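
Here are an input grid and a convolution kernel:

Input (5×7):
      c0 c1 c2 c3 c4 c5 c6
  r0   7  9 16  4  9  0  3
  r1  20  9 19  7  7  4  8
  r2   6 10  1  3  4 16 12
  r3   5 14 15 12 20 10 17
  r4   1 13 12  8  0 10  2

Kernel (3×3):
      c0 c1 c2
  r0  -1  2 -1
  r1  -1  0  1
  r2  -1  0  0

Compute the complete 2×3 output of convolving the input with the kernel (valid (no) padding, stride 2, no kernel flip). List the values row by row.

-12 -30 -15
22 -6 13

Output[0,0]: The receptive field on the input at this output position is [7 9 16 / 20 9 19 / 6 10 1]. Elementwise product with the kernel and sum: 7·-1 + 9·2 + 16·-1 + 20·-1 + 19·1 + 6·-1.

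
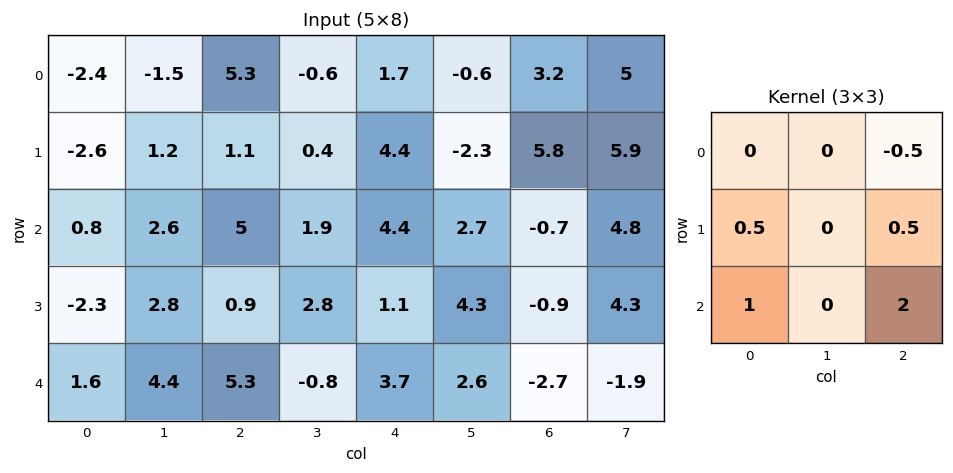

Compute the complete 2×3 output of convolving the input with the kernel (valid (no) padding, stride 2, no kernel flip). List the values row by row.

7.4 15.7 6.5
9 11.5 -1.25

Output[0,0]: The receptive field on the input at this output position is [-2.4 -1.5 5.3 / -2.6 1.2 1.1 / 0.8 2.6 5]. Elementwise product with the kernel and sum: 5.3·-0.5 + -2.6·0.5 + 1.1·0.5 + 0.8·1 + 5·2.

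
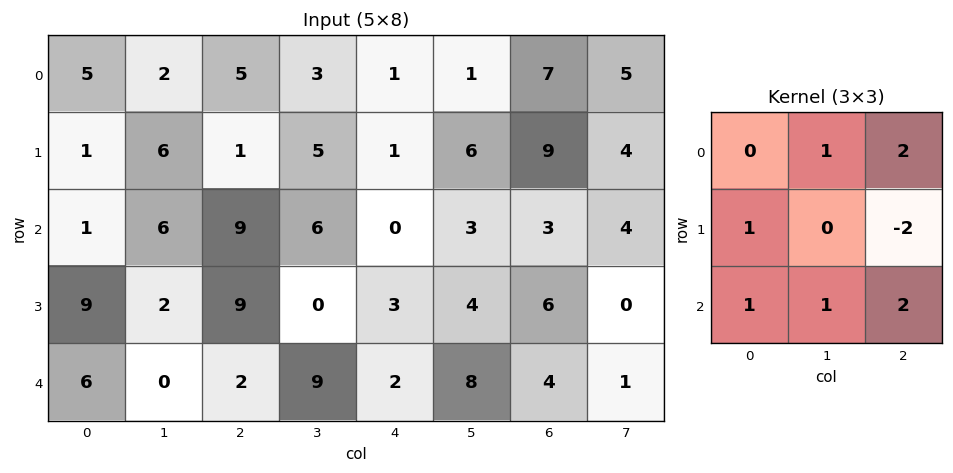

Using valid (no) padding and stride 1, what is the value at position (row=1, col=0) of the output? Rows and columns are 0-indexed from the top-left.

The receptive field on the input at this output position is [1 6 1 / 1 6 9 / 9 2 9]. Elementwise product with the kernel and sum: 6·1 + 1·2 + 1·1 + 9·-2 + 9·1 + 2·1 + 9·2.

20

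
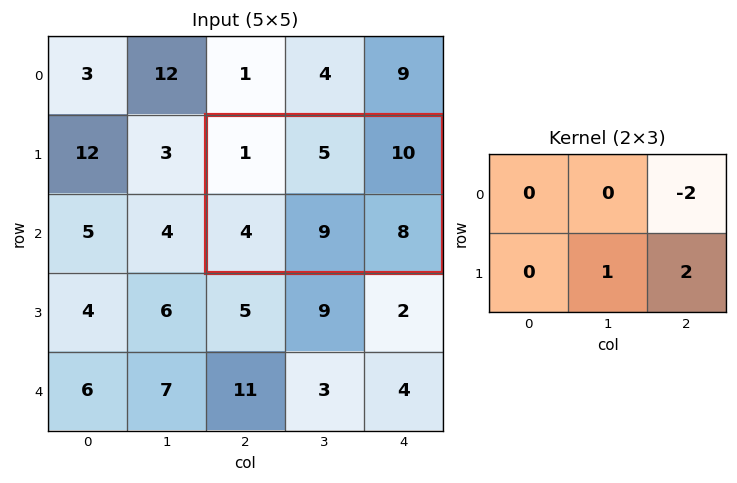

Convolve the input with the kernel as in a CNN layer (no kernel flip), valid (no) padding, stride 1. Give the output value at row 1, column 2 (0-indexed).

The receptive field on the input at this output position is [1 5 10 / 4 9 8]. Elementwise product with the kernel and sum: 10·-2 + 9·1 + 8·2.

5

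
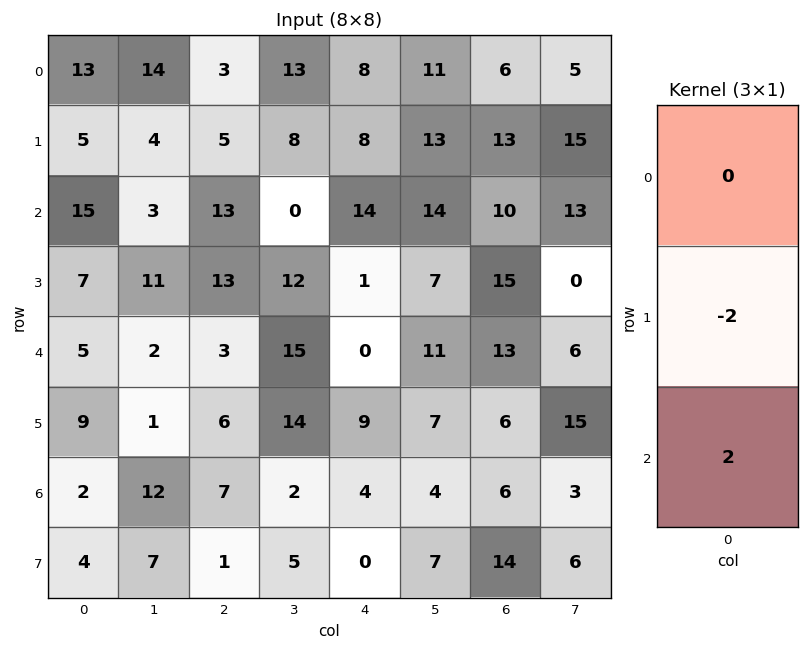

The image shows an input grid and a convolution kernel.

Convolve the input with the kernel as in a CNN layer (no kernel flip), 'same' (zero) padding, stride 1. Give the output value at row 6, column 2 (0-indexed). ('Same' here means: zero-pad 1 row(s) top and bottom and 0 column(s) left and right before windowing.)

-12

The receptive field on the zero-padded input at this output position is [6 / 7 / 1]. Elementwise product with the kernel and sum: 7·-2 + 1·2.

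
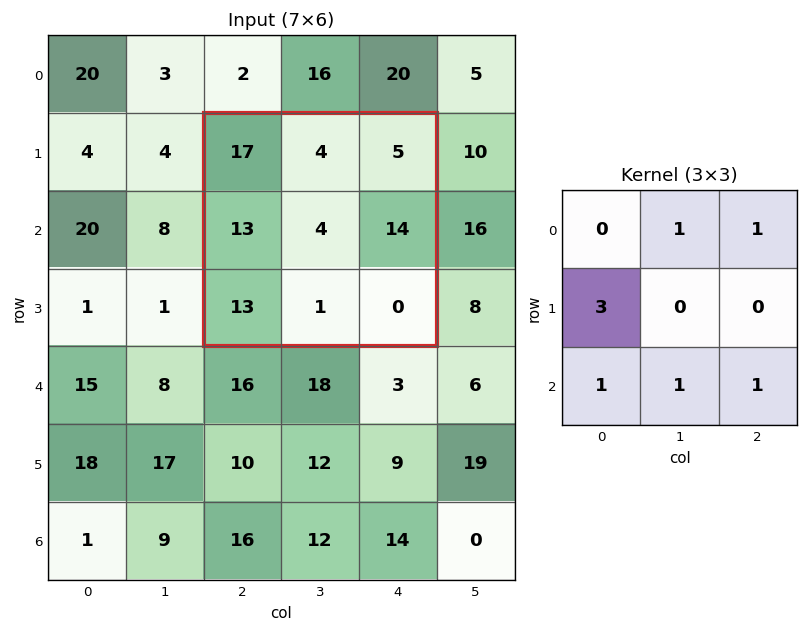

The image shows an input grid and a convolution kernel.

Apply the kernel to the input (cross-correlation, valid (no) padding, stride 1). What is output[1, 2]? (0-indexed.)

62

The receptive field on the input at this output position is [17 4 5 / 13 4 14 / 13 1 0]. Elementwise product with the kernel and sum: 4·1 + 5·1 + 13·3 + 13·1 + 1·1 + 0·1.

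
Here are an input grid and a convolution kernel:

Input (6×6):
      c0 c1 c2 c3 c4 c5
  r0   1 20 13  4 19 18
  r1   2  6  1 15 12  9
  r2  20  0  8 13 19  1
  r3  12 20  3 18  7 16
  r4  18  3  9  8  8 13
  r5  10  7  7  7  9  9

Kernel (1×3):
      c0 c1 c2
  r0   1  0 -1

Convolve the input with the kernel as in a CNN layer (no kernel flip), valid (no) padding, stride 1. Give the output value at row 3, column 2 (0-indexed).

The receptive field on the input at this output position is [3 18 7]. Elementwise product with the kernel and sum: 3·1 + 7·-1.

-4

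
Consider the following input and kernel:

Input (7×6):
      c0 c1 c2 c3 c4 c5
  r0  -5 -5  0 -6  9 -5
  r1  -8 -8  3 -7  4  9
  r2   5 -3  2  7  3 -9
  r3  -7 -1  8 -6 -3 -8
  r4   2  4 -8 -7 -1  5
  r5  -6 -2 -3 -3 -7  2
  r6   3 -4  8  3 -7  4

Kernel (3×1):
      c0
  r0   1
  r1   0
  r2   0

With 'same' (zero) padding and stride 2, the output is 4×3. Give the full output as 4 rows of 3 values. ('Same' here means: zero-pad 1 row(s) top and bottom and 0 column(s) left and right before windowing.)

Output[0,0]: The receptive field on the zero-padded input at this output position is [0 / -5 / -8]. Elementwise product with the kernel and sum: 0·1.

0 0 0
-8 3 4
-7 8 -3
-6 -3 -7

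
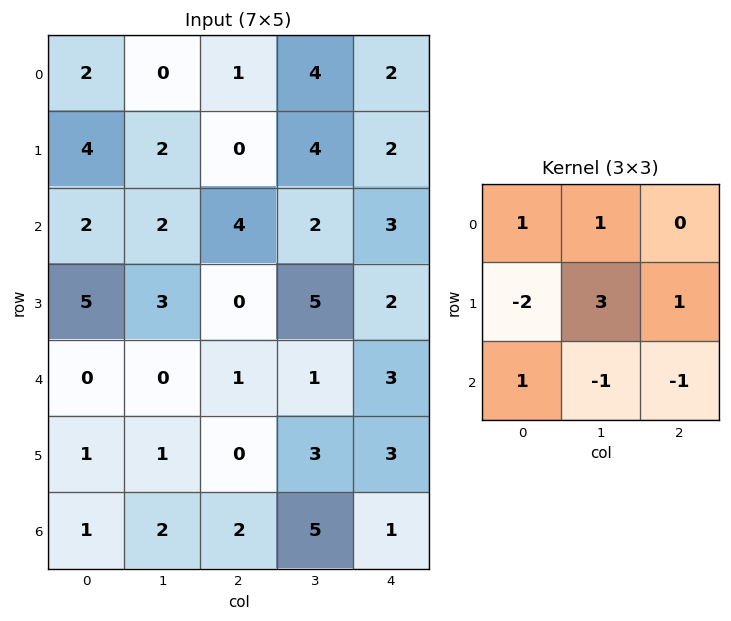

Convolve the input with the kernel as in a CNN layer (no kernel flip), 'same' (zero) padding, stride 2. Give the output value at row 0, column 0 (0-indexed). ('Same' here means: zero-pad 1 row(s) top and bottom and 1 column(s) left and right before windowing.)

0

The receptive field on the zero-padded input at this output position is [0 0 0 / 0 2 0 / 0 4 2]. Elementwise product with the kernel and sum: 0·1 + 0·1 + 0·-2 + 2·3 + 0·1 + 0·1 + 4·-1 + 2·-1.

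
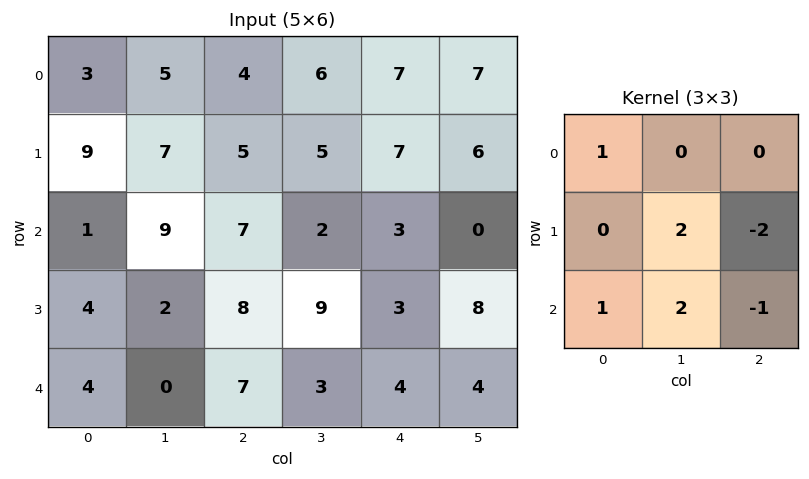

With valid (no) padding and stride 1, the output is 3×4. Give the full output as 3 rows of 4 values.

Output[0,0]: The receptive field on the input at this output position is [3 5 4 / 9 7 5 / 1 9 7]. Elementwise product with the kernel and sum: 3·1 + 7·2 + 5·-2 + 1·1 + 9·2 + 7·-1.

19 26 8 16
13 26 26 18
-14 18 28 -1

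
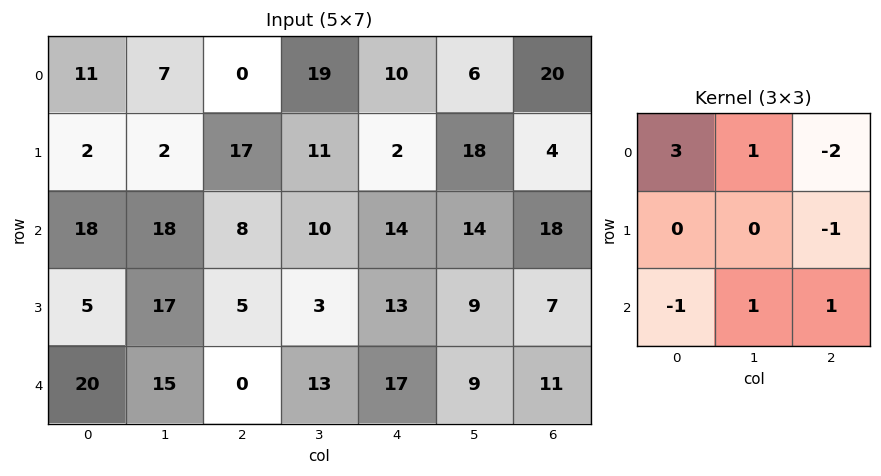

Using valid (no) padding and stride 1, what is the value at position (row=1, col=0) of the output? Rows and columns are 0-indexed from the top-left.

The receptive field on the input at this output position is [2 2 17 / 18 18 8 / 5 17 5]. Elementwise product with the kernel and sum: 2·3 + 2·1 + 17·-2 + 8·-1 + 5·-1 + 17·1 + 5·1.

-17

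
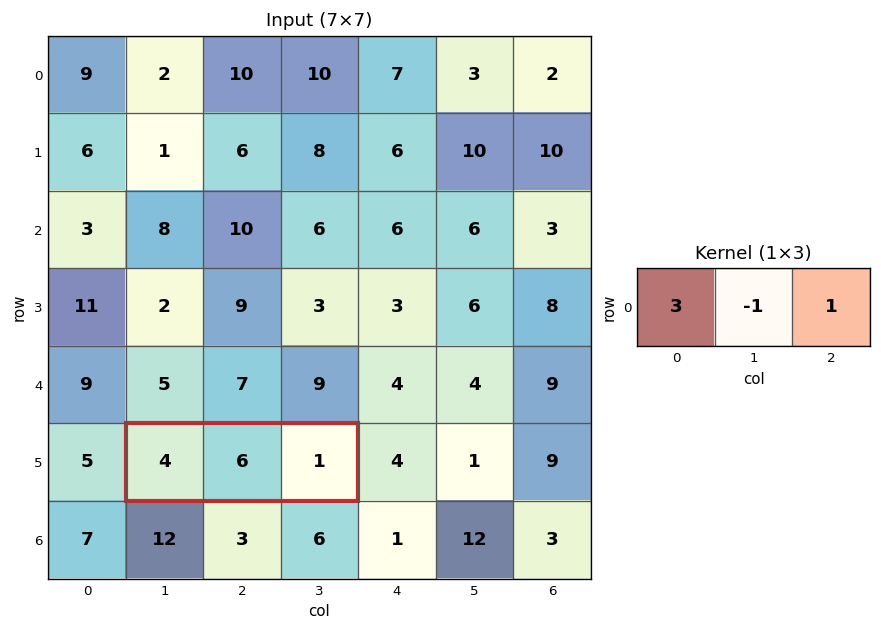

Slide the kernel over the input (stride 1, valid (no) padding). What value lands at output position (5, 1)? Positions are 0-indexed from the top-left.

The receptive field on the input at this output position is [4 6 1]. Elementwise product with the kernel and sum: 4·3 + 6·-1 + 1·1.

7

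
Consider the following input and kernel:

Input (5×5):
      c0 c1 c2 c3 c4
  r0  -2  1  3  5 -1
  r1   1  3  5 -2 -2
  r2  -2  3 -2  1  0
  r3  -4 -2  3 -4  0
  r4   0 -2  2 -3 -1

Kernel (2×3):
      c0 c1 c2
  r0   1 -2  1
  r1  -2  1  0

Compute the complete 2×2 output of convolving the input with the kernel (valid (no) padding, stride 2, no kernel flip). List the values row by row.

0 -20
-4 -14

Output[0,0]: The receptive field on the input at this output position is [-2 1 3 / 1 3 5]. Elementwise product with the kernel and sum: -2·1 + 1·-2 + 3·1 + 1·-2 + 3·1.
Output[0,1]: The receptive field on the input at this output position is [3 5 -1 / 5 -2 -2]. Elementwise product with the kernel and sum: 3·1 + 5·-2 + -1·1 + 5·-2 + -2·1.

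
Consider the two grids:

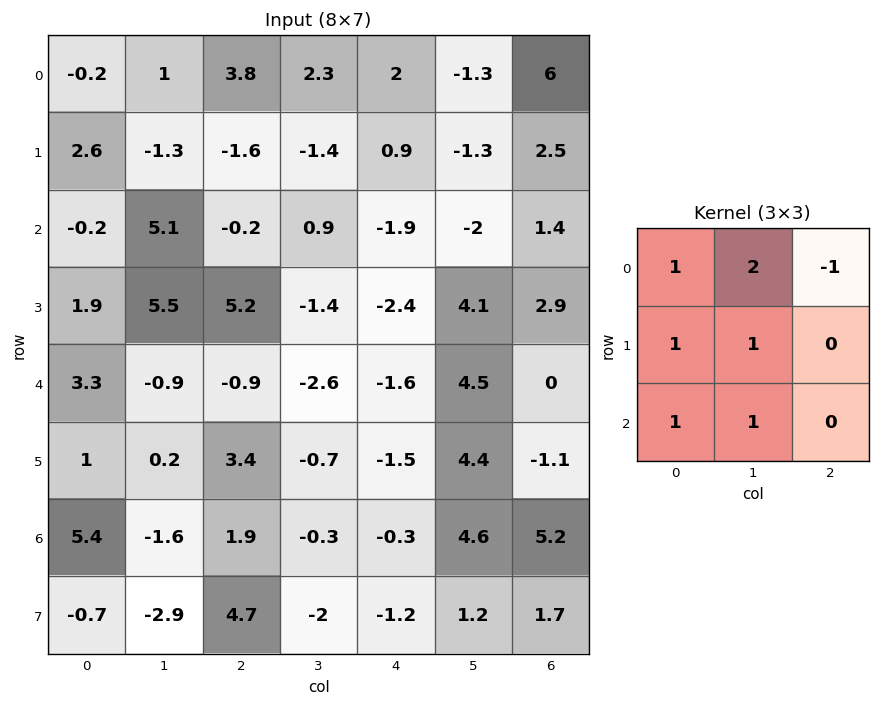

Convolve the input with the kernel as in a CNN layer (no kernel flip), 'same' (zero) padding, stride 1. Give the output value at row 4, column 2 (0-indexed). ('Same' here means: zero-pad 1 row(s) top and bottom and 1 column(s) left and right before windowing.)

The receptive field on the zero-padded input at this output position is [5.5 5.2 -1.4 / -0.9 -0.9 -2.6 / 0.2 3.4 -0.7]. Elementwise product with the kernel and sum: 5.5·1 + 5.2·2 + -1.4·-1 + -0.9·1 + -0.9·1 + 0.2·1 + 3.4·1.

19.1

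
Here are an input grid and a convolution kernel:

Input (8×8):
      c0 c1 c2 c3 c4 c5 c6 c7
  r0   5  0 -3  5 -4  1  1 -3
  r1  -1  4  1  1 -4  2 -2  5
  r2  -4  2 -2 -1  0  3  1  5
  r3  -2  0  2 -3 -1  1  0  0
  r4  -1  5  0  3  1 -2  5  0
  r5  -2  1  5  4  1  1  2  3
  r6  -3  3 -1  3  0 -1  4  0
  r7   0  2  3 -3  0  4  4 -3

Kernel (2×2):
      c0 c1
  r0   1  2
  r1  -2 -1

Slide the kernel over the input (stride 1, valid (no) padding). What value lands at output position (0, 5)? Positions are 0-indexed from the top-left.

1

The receptive field on the input at this output position is [1 1 / 2 -2]. Elementwise product with the kernel and sum: 1·1 + 1·2 + 2·-2 + -2·-1.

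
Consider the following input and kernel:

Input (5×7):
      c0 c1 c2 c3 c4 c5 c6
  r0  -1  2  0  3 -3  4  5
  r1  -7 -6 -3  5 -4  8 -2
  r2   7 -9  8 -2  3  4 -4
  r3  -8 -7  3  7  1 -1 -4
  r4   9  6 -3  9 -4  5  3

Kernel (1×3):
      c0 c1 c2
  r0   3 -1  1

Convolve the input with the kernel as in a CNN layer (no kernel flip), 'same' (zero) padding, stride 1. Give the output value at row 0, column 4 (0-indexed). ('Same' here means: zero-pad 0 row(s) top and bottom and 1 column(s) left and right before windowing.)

16

The receptive field on the zero-padded input at this output position is [3 -3 4]. Elementwise product with the kernel and sum: 3·3 + -3·-1 + 4·1.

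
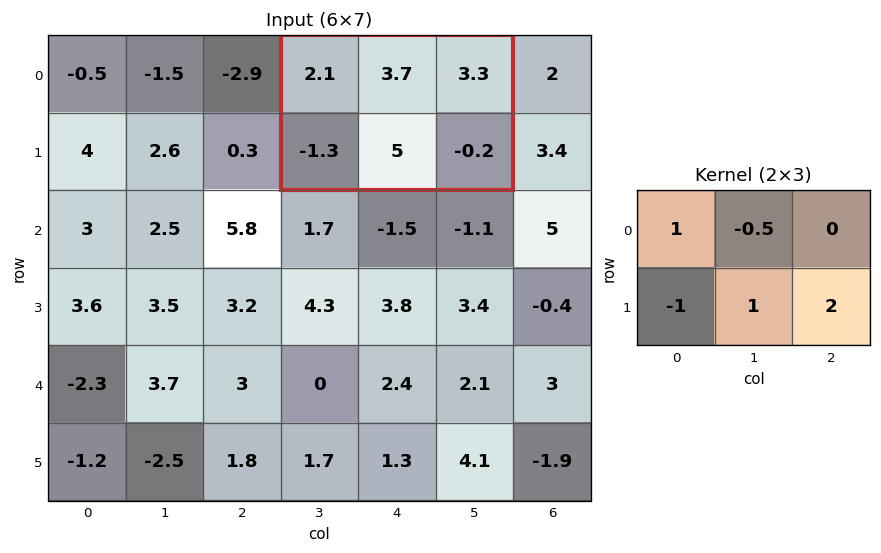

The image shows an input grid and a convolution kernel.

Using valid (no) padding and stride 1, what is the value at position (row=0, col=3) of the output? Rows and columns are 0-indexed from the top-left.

The receptive field on the input at this output position is [2.1 3.7 3.3 / -1.3 5 -0.2]. Elementwise product with the kernel and sum: 2.1·1 + 3.7·-0.5 + -1.3·-1 + 5·1 + -0.2·2.

6.15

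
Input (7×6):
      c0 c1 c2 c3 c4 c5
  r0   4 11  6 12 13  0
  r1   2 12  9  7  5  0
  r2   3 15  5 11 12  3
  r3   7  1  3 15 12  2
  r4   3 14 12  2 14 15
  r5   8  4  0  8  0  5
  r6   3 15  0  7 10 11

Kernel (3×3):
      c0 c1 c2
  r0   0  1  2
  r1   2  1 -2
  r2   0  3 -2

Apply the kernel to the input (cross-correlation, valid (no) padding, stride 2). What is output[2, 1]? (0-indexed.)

The receptive field on the input at this output position is [12 2 14 / 0 8 0 / 0 7 10]. Elementwise product with the kernel and sum: 2·1 + 14·2 + 0·2 + 8·1 + 0·-2 + 7·3 + 10·-2.

39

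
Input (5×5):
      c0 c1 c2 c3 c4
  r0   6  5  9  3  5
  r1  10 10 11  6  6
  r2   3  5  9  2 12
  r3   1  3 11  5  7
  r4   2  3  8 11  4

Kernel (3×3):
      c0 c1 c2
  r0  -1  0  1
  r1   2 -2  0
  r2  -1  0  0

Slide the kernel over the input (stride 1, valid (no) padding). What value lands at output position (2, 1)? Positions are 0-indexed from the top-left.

-22

The receptive field on the input at this output position is [5 9 2 / 3 11 5 / 3 8 11]. Elementwise product with the kernel and sum: 5·-1 + 2·1 + 3·2 + 11·-2 + 3·-1.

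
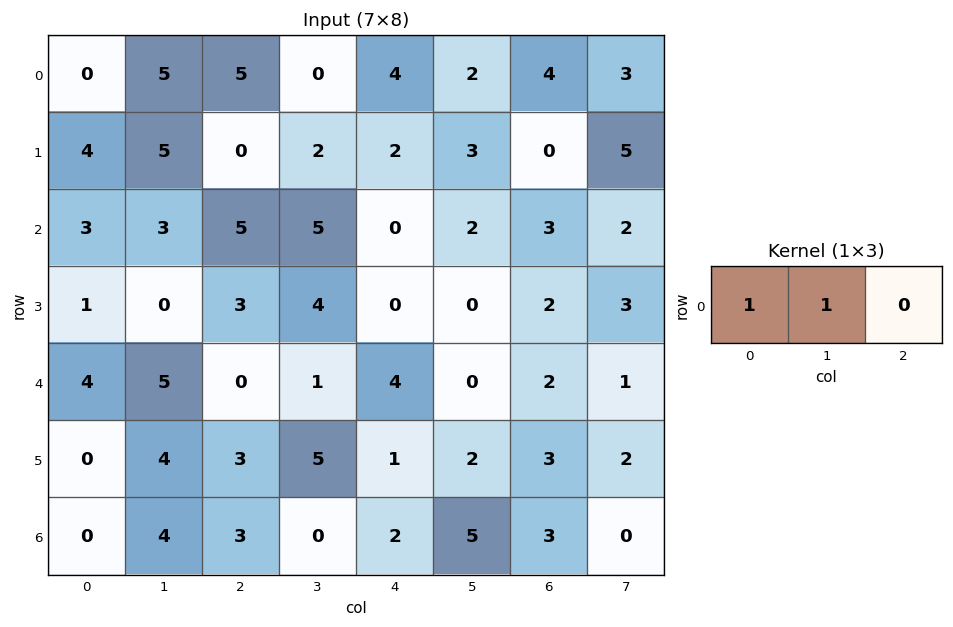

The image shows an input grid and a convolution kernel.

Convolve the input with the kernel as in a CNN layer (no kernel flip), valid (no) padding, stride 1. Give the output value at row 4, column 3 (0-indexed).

5

The receptive field on the input at this output position is [1 4 0]. Elementwise product with the kernel and sum: 1·1 + 4·1.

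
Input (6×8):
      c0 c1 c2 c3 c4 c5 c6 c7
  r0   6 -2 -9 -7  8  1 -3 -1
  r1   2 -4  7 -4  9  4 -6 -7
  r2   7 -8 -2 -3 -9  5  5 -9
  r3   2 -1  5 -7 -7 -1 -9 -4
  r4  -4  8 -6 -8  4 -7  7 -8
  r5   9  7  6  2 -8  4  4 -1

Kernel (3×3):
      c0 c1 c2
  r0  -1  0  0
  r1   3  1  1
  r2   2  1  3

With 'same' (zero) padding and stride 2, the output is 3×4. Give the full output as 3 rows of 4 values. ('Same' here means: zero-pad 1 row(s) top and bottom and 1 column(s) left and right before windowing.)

-6 -35 1 -20
-2 -43 -33 -16
34 37 -12 -12

Output[0,0]: The receptive field on the zero-padded input at this output position is [0 0 0 / 0 6 -2 / 0 2 -4]. Elementwise product with the kernel and sum: 0·-1 + 0·3 + 6·1 + -2·1 + 0·2 + 2·1 + -4·3.
Output[0,1]: The receptive field on the zero-padded input at this output position is [0 0 0 / -2 -9 -7 / -4 7 -4]. Elementwise product with the kernel and sum: 0·-1 + -2·3 + -9·1 + -7·1 + -4·2 + 7·1 + -4·3.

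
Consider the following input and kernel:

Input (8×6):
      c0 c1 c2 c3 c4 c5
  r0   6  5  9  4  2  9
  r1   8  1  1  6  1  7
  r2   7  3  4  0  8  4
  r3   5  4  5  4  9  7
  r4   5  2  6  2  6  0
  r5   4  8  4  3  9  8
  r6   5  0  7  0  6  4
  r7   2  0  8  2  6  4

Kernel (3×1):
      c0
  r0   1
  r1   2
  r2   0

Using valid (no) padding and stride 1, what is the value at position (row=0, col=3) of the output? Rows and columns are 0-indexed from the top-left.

The receptive field on the input at this output position is [4 / 6 / 0]. Elementwise product with the kernel and sum: 4·1 + 6·2.

16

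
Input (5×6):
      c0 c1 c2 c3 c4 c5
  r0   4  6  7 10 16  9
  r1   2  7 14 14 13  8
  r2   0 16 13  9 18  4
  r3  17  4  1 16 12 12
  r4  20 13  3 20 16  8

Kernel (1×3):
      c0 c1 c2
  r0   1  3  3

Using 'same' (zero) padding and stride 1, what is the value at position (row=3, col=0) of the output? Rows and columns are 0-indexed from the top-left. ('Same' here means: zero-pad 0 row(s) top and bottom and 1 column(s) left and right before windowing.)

The receptive field on the zero-padded input at this output position is [0 17 4]. Elementwise product with the kernel and sum: 0·1 + 17·3 + 4·3.

63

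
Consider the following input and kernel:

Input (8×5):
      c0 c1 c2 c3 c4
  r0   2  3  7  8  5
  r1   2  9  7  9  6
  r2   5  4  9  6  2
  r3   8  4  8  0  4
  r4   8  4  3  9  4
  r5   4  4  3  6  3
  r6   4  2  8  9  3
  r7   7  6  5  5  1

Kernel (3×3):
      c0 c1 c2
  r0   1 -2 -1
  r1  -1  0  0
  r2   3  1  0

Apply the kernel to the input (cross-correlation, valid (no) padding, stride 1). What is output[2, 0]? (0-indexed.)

8

The receptive field on the input at this output position is [5 4 9 / 8 4 8 / 8 4 3]. Elementwise product with the kernel and sum: 5·1 + 4·-2 + 9·-1 + 8·-1 + 8·3 + 4·1.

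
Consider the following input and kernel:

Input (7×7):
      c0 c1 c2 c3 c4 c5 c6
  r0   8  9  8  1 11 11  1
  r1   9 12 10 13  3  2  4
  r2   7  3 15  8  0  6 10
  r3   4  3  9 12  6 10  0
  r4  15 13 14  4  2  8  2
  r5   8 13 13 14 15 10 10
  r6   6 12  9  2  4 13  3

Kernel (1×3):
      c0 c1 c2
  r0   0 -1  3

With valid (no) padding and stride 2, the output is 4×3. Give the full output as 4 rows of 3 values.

Output[0,0]: The receptive field on the input at this output position is [8 9 8]. Elementwise product with the kernel and sum: 9·-1 + 8·3.
Output[0,1]: The receptive field on the input at this output position is [8 1 11]. Elementwise product with the kernel and sum: 1·-1 + 11·3.

15 32 -8
42 -8 24
29 2 -2
15 10 -4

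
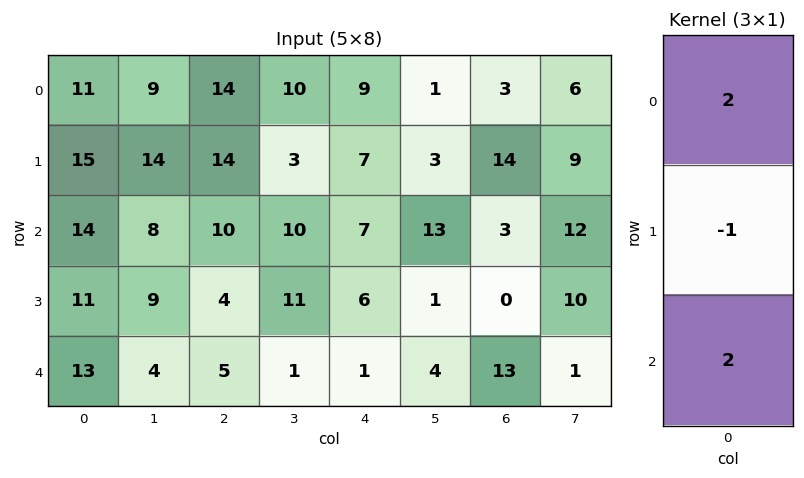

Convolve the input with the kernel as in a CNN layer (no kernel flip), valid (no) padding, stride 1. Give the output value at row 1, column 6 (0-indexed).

The receptive field on the input at this output position is [14 / 3 / 0]. Elementwise product with the kernel and sum: 14·2 + 3·-1 + 0·2.

25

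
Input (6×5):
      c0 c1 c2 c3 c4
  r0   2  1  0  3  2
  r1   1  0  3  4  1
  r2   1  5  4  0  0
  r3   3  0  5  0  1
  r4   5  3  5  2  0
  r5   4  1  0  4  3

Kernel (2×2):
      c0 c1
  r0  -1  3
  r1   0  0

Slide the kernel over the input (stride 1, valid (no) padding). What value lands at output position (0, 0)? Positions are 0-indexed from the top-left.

1

The receptive field on the input at this output position is [2 1 / 1 0]. Elementwise product with the kernel and sum: 2·-1 + 1·3.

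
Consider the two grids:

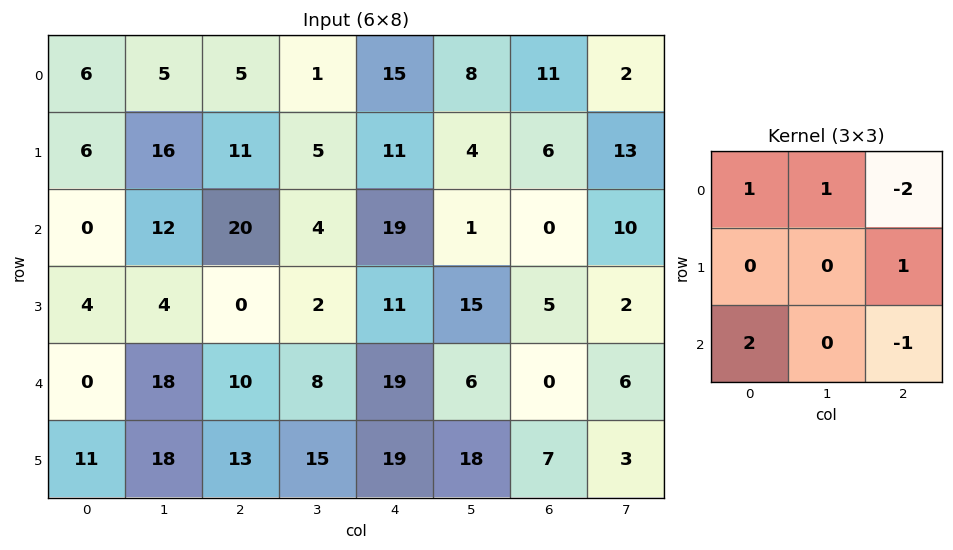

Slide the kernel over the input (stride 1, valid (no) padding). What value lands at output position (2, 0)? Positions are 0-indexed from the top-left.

The receptive field on the input at this output position is [0 12 20 / 4 4 0 / 0 18 10]. Elementwise product with the kernel and sum: 0·1 + 12·1 + 20·-2 + 0·1 + 0·2 + 10·-1.

-38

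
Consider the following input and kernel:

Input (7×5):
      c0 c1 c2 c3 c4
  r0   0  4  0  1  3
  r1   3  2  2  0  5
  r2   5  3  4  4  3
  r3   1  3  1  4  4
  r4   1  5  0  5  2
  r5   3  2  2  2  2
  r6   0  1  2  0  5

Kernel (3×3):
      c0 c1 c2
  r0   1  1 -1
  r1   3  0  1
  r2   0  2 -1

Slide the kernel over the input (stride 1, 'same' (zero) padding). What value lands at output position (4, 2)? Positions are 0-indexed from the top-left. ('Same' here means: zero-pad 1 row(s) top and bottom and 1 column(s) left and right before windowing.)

22

The receptive field on the zero-padded input at this output position is [3 1 4 / 5 0 5 / 2 2 2]. Elementwise product with the kernel and sum: 3·1 + 1·1 + 4·-1 + 5·3 + 5·1 + 2·2 + 2·-1.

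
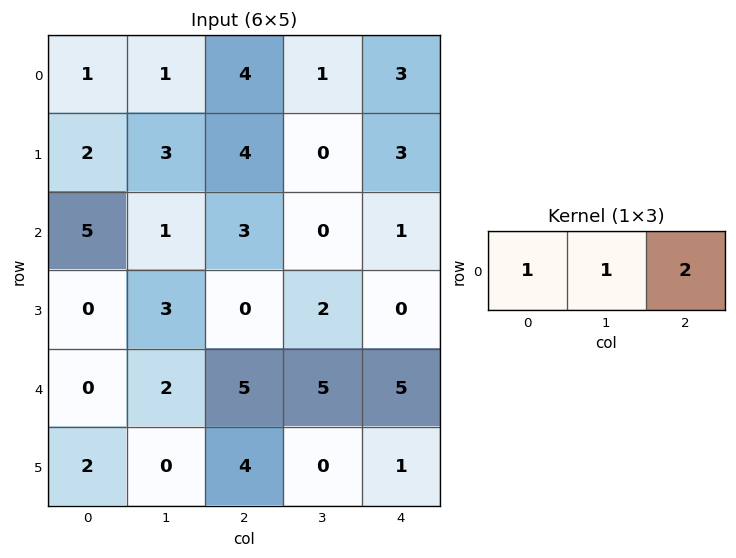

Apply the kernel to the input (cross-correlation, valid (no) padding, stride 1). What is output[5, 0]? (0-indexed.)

10

The receptive field on the input at this output position is [2 0 4]. Elementwise product with the kernel and sum: 2·1 + 0·1 + 4·2.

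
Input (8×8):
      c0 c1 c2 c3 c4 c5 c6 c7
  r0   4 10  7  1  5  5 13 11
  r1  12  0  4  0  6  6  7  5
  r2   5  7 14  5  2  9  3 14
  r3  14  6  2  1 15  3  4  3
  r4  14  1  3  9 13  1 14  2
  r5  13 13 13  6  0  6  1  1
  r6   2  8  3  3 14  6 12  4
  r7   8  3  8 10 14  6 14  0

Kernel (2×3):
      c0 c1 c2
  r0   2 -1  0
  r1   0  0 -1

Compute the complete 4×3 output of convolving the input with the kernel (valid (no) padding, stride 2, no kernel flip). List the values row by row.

-6 7 -2
1 8 -9
14 -3 24
-12 -11 8

Output[0,0]: The receptive field on the input at this output position is [4 10 7 / 12 0 4]. Elementwise product with the kernel and sum: 4·2 + 10·-1 + 4·-1.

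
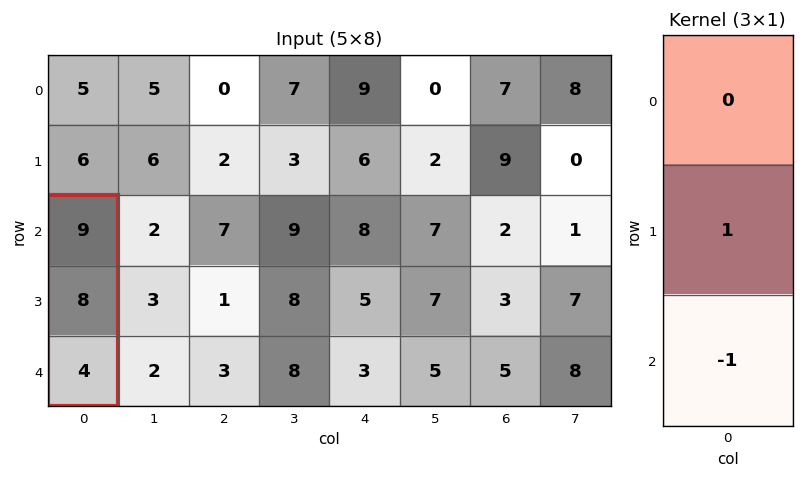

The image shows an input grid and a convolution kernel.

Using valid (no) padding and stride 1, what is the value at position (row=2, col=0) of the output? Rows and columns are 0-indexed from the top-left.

4

The receptive field on the input at this output position is [9 / 8 / 4]. Elementwise product with the kernel and sum: 8·1 + 4·-1.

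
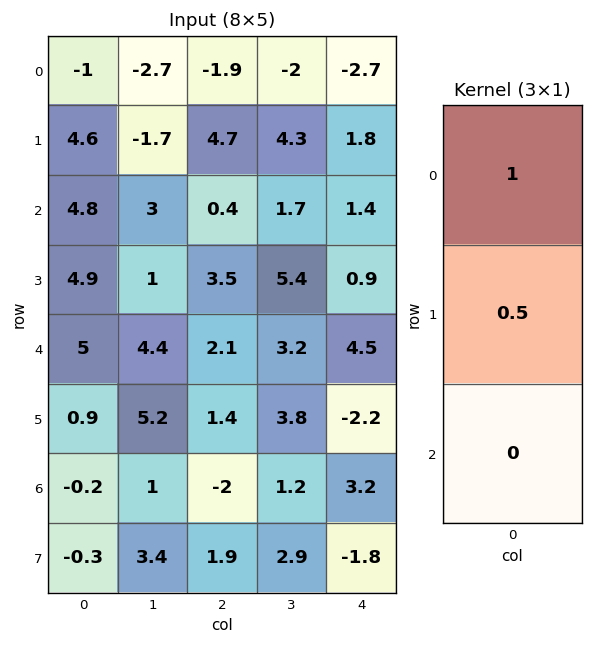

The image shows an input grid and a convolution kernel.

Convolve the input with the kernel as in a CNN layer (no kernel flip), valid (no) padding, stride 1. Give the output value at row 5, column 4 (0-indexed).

-0.6

The receptive field on the input at this output position is [-2.2 / 3.2 / -1.8]. Elementwise product with the kernel and sum: -2.2·1 + 3.2·0.5.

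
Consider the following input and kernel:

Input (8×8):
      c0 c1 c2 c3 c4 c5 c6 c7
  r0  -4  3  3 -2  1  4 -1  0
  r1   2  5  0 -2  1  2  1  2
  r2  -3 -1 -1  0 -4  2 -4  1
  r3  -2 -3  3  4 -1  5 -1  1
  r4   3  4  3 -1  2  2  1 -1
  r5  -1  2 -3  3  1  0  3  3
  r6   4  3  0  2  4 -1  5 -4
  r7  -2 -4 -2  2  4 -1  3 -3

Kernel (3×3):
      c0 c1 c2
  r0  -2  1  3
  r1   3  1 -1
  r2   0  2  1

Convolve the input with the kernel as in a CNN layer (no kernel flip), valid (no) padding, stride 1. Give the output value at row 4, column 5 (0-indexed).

The receptive field on the input at this output position is [2 1 -1 / 0 3 3 / -1 5 -4]. Elementwise product with the kernel and sum: 2·-2 + 1·1 + -1·3 + 0·3 + 3·1 + 3·-1 + 5·2 + -4·1.

0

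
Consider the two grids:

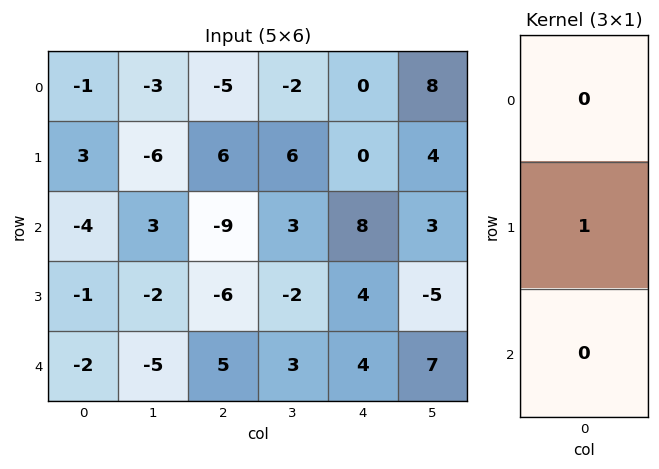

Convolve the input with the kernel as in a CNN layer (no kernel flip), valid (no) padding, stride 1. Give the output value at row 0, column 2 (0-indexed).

The receptive field on the input at this output position is [-5 / 6 / -9]. Elementwise product with the kernel and sum: 6·1.

6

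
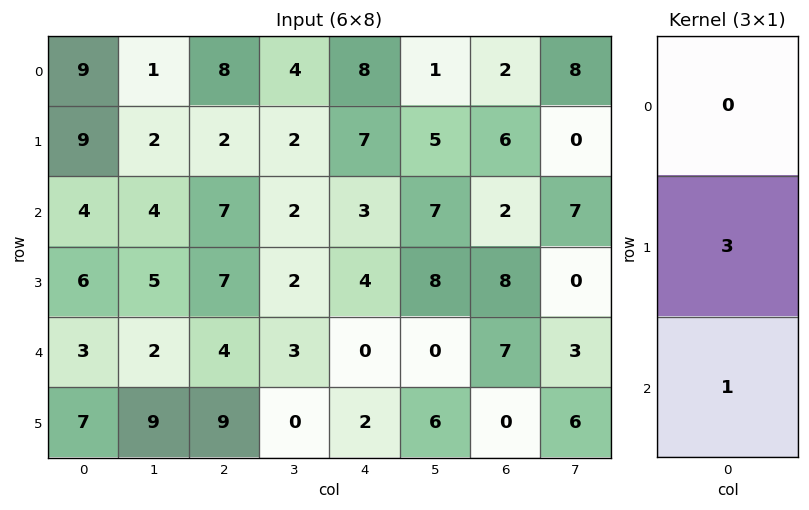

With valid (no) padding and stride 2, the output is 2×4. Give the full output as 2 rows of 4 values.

Output[0,0]: The receptive field on the input at this output position is [9 / 9 / 4]. Elementwise product with the kernel and sum: 9·3 + 4·1.

31 13 24 20
21 25 12 31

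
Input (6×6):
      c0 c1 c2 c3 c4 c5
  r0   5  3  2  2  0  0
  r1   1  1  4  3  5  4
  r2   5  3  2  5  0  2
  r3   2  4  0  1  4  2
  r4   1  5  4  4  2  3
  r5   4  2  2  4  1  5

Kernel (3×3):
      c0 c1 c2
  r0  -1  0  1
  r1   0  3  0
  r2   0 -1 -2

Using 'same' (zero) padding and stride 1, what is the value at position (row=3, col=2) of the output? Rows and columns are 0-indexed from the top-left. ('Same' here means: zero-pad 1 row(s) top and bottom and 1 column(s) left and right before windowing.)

-10

The receptive field on the zero-padded input at this output position is [3 2 5 / 4 0 1 / 5 4 4]. Elementwise product with the kernel and sum: 3·-1 + 5·1 + 0·3 + 4·-1 + 4·-2.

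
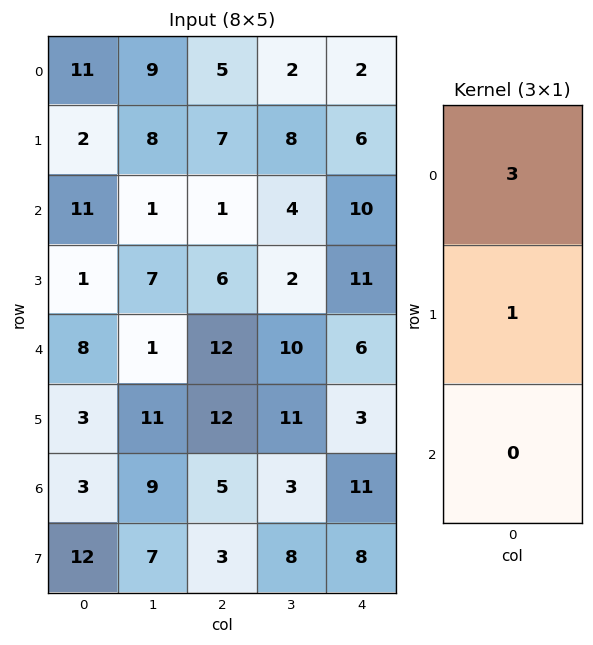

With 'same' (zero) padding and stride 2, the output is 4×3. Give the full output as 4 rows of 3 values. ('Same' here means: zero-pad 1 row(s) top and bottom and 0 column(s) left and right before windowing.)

Output[0,0]: The receptive field on the zero-padded input at this output position is [0 / 11 / 2]. Elementwise product with the kernel and sum: 0·3 + 11·1.
Output[0,1]: The receptive field on the zero-padded input at this output position is [0 / 5 / 7]. Elementwise product with the kernel and sum: 0·3 + 5·1.

11 5 2
17 22 28
11 30 39
12 41 20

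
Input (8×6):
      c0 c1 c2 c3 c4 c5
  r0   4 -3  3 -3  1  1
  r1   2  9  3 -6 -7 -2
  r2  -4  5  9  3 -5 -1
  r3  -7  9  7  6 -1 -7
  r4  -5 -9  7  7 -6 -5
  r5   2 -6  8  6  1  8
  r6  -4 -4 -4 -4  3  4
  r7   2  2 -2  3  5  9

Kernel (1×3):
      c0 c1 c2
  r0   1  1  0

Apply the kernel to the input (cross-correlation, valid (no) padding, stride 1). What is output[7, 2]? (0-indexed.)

1

The receptive field on the input at this output position is [-2 3 5]. Elementwise product with the kernel and sum: -2·1 + 3·1.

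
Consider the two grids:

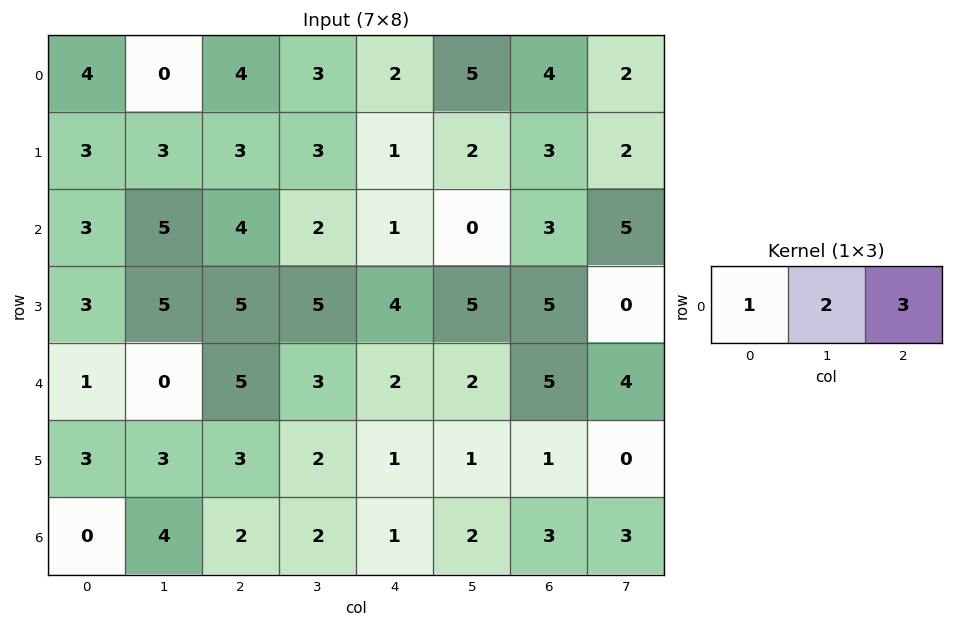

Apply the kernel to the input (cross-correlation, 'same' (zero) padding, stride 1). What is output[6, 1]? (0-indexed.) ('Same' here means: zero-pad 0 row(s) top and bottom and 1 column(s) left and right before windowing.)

14

The receptive field on the zero-padded input at this output position is [0 4 2]. Elementwise product with the kernel and sum: 0·1 + 4·2 + 2·3.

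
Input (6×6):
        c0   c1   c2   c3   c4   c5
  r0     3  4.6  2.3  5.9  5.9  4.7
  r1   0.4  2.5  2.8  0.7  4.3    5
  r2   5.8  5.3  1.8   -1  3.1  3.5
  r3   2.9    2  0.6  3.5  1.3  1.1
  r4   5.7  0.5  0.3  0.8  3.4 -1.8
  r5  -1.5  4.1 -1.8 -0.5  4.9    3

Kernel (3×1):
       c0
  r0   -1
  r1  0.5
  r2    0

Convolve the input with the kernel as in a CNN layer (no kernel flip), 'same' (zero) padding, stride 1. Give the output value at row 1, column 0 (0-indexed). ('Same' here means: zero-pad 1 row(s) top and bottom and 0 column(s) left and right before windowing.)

The receptive field on the zero-padded input at this output position is [3 / 0.4 / 5.8]. Elementwise product with the kernel and sum: 3·-1 + 0.4·0.5.

-2.8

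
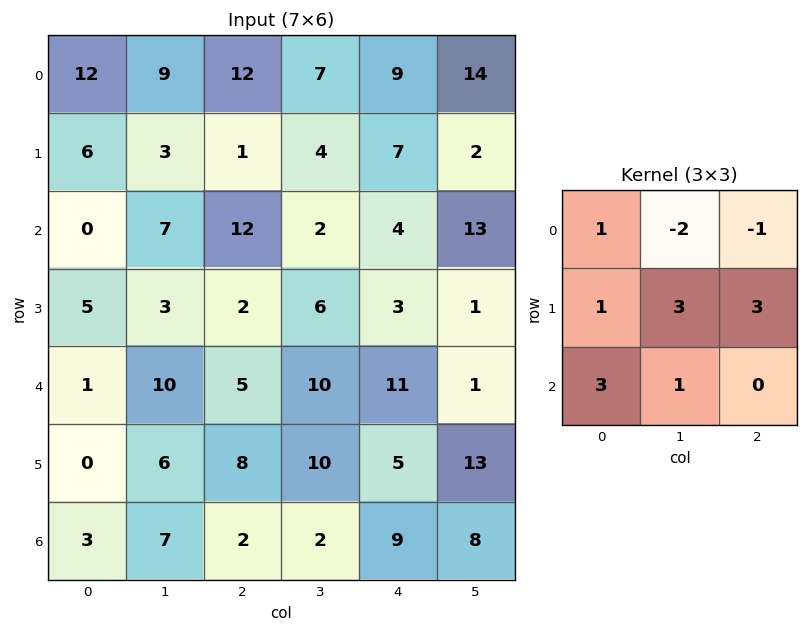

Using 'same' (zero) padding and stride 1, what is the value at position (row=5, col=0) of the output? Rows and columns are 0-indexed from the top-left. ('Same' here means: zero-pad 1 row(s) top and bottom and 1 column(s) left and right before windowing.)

The receptive field on the zero-padded input at this output position is [0 1 10 / 0 0 6 / 0 3 7]. Elementwise product with the kernel and sum: 0·1 + 1·-2 + 10·-1 + 0·1 + 0·3 + 6·3 + 0·3 + 3·1.

9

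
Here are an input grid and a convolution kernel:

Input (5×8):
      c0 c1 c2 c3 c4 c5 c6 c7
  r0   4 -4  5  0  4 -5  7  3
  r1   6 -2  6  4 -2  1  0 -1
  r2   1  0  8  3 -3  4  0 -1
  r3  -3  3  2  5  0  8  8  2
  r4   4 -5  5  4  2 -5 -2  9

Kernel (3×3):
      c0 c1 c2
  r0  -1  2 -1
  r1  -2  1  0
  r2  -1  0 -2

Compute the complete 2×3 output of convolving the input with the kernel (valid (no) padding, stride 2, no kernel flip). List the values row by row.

Output[0,0]: The receptive field on the input at this output position is [4 -4 5 / 6 -2 6 / 1 0 8]. Elementwise product with the kernel and sum: 4·-1 + -4·2 + 5·-1 + 6·-2 + -2·1 + 1·-1 + 8·-2.
Output[0,1]: The receptive field on the input at this output position is [5 0 4 / 6 4 -2 / 8 3 -3]. Elementwise product with the kernel and sum: 5·-1 + 0·2 + 4·-1 + 6·-2 + 4·1 + 8·-1 + -3·-2.

-48 -19 -13
-14 -7 21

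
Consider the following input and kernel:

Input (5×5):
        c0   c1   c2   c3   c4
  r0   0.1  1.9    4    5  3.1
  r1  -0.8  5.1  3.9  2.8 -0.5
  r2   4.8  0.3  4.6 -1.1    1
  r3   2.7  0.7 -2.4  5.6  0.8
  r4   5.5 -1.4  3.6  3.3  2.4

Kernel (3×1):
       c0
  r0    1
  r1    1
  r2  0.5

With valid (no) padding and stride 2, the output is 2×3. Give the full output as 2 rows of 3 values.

Output[0,0]: The receptive field on the input at this output position is [0.1 / -0.8 / 4.8]. Elementwise product with the kernel and sum: 0.1·1 + -0.8·1 + 4.8·0.5.

1.7 10.2 3.1
10.25 4 3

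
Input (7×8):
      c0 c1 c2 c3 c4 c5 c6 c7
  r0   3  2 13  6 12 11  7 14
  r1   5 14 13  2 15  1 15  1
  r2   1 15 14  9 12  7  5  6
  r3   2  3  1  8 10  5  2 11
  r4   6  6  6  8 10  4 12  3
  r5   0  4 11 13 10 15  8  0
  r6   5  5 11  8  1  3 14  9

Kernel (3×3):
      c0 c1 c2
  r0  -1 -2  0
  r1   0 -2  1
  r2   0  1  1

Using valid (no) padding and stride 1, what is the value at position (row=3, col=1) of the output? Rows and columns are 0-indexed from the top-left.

15

The receptive field on the input at this output position is [3 1 8 / 6 6 8 / 4 11 13]. Elementwise product with the kernel and sum: 3·-1 + 1·-2 + 6·-2 + 8·1 + 11·1 + 13·1.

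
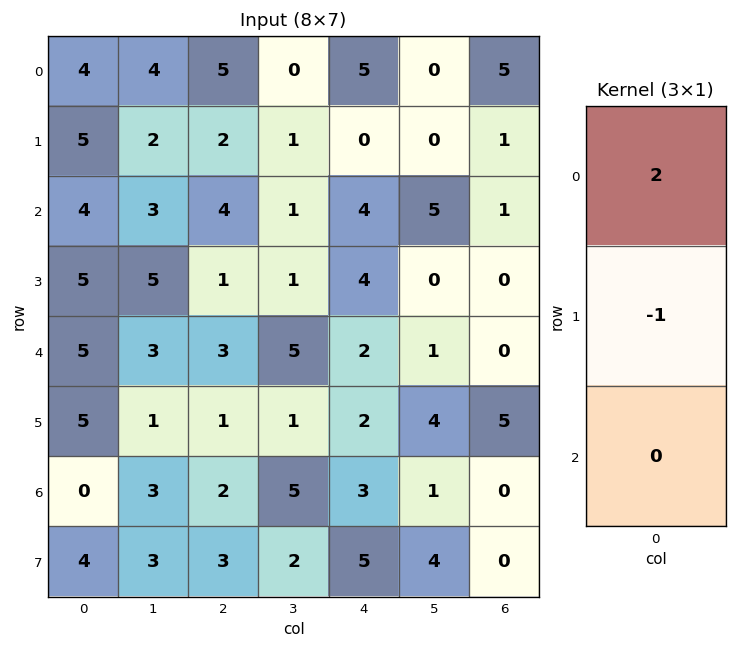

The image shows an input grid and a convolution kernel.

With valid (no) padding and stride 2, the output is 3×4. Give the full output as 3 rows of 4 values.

Output[0,0]: The receptive field on the input at this output position is [4 / 5 / 4]. Elementwise product with the kernel and sum: 4·2 + 5·-1.
Output[0,1]: The receptive field on the input at this output position is [5 / 2 / 4]. Elementwise product with the kernel and sum: 5·2 + 2·-1.

3 8 10 9
3 7 4 2
5 5 2 -5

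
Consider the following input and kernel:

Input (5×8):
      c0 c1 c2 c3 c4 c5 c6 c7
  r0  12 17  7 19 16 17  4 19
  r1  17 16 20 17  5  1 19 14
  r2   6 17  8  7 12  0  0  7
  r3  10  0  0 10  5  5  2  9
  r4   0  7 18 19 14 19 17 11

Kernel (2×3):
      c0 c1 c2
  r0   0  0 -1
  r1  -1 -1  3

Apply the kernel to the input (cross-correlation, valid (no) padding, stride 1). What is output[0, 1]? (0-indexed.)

The receptive field on the input at this output position is [17 7 19 / 16 20 17]. Elementwise product with the kernel and sum: 19·-1 + 16·-1 + 20·-1 + 17·3.

-4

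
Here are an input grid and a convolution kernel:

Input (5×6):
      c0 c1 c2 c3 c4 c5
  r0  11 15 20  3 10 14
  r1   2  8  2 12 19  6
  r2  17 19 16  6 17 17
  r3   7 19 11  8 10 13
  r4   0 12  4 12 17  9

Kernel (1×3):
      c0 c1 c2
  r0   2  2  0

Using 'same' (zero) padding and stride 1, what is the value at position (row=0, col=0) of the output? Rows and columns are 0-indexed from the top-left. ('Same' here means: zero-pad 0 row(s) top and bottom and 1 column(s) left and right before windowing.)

The receptive field on the zero-padded input at this output position is [0 11 15]. Elementwise product with the kernel and sum: 0·2 + 11·2.

22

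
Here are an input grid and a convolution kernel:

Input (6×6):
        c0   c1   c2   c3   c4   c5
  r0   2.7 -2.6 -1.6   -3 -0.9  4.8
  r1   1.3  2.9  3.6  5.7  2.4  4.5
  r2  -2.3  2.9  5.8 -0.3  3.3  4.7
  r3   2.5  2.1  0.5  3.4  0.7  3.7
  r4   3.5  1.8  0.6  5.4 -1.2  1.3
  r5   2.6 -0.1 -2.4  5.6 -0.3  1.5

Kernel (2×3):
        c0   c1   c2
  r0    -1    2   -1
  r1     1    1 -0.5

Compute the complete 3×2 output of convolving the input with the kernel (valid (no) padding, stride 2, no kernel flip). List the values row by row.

Output[0,0]: The receptive field on the input at this output position is [2.7 -2.6 -1.6 / 1.3 2.9 3.6]. Elementwise product with the kernel and sum: 2.7·-1 + -2.6·2 + -1.6·-1 + 1.3·1 + 2.9·1 + 3.6·-0.5.
Output[0,1]: The receptive field on the input at this output position is [-1.6 -3 -0.9 / 3.6 5.7 2.4]. Elementwise product with the kernel and sum: -1.6·-1 + -3·2 + -0.9·-1 + 3.6·1 + 5.7·1 + 2.4·-0.5.

-3.9 4.6
6.65 -6.15
3.2 14.75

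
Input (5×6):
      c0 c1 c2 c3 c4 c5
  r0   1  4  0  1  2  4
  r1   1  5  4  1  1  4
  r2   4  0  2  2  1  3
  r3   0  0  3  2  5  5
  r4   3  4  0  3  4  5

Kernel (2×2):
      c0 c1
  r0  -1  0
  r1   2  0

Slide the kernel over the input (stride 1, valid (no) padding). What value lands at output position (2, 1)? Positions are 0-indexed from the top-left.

0

The receptive field on the input at this output position is [0 2 / 0 3]. Elementwise product with the kernel and sum: 0·-1 + 0·2.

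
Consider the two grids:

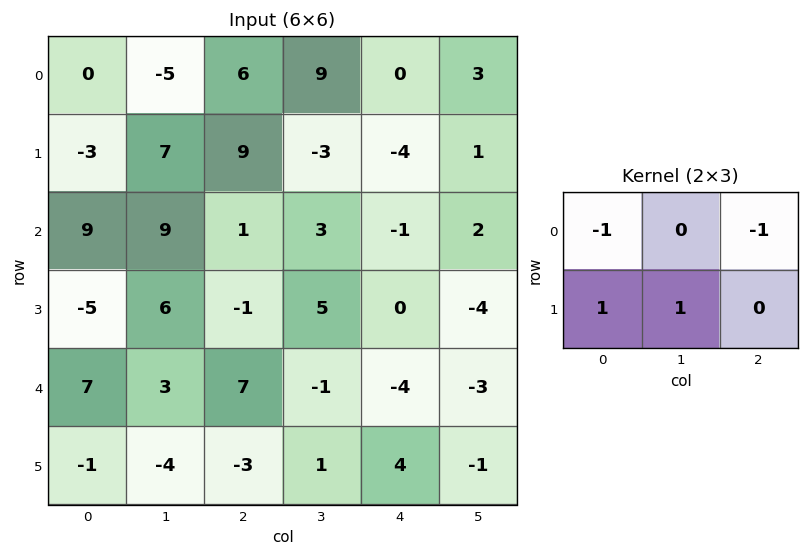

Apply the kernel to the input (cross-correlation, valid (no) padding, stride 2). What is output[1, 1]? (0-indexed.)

The receptive field on the input at this output position is [1 3 -1 / -1 5 0]. Elementwise product with the kernel and sum: 1·-1 + -1·-1 + -1·1 + 5·1.

4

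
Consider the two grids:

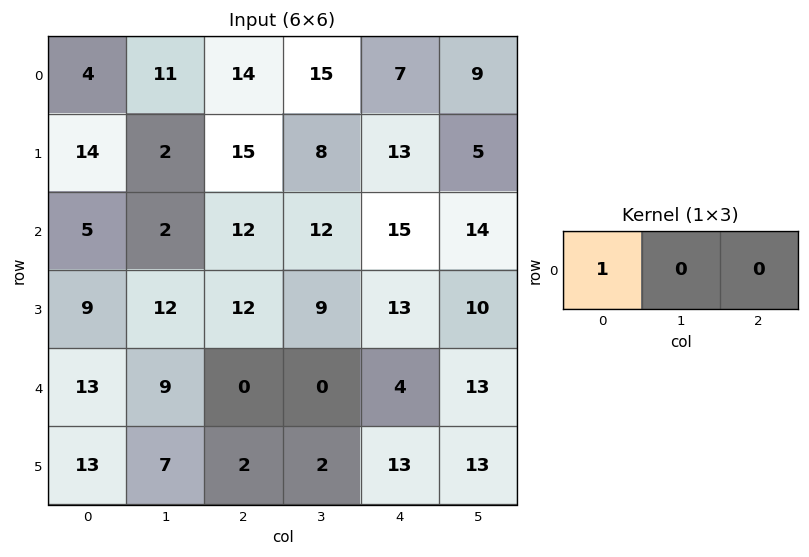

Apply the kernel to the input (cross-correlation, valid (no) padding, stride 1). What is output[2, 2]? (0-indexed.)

The receptive field on the input at this output position is [12 12 15]. Elementwise product with the kernel and sum: 12·1.

12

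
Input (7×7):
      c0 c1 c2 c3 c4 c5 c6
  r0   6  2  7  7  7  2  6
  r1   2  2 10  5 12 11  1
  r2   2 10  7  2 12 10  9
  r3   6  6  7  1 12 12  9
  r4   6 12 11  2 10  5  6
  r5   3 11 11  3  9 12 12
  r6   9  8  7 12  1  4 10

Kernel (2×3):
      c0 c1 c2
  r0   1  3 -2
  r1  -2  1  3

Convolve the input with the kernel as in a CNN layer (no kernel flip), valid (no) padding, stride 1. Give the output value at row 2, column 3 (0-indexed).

The receptive field on the input at this output position is [2 12 10 / 1 12 12]. Elementwise product with the kernel and sum: 2·1 + 12·3 + 10·-2 + 1·-2 + 12·1 + 12·3.

64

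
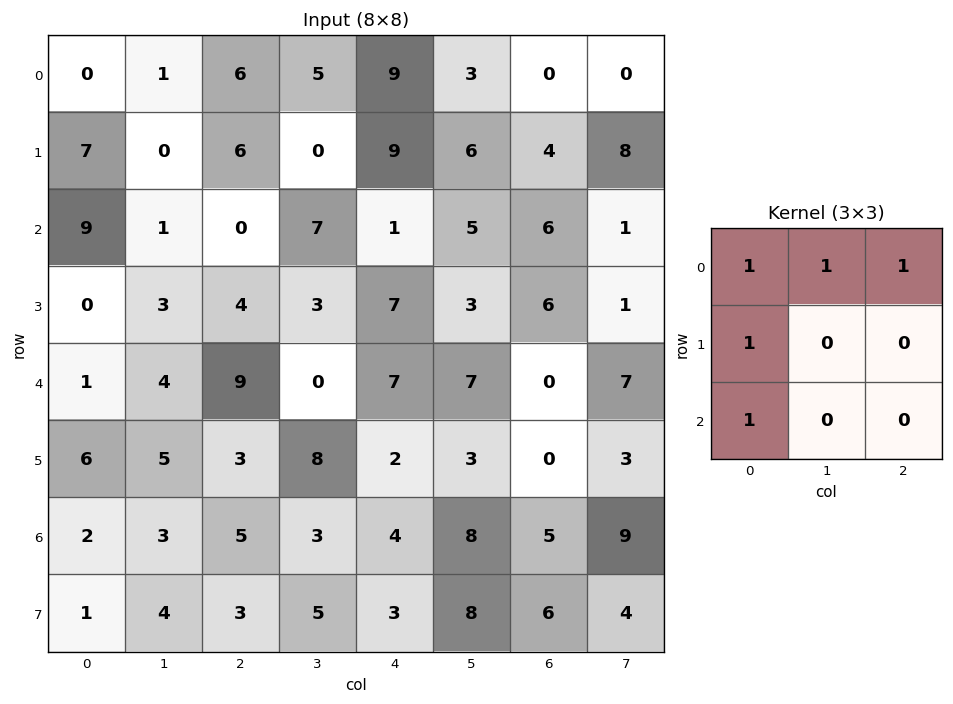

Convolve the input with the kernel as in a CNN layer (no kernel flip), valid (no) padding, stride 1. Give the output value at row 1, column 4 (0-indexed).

27

The receptive field on the input at this output position is [9 6 4 / 1 5 6 / 7 3 6]. Elementwise product with the kernel and sum: 9·1 + 6·1 + 4·1 + 1·1 + 7·1.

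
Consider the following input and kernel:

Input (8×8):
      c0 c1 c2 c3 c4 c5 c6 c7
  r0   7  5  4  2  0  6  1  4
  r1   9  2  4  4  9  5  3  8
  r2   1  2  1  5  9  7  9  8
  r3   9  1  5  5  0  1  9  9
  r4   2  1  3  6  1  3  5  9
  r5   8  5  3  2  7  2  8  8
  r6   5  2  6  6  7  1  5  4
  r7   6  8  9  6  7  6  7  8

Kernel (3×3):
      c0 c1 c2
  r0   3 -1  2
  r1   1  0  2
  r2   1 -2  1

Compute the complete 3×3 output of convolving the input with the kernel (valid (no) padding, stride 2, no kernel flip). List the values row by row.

39 32 15
25 13 56
32 23 43

Output[0,0]: The receptive field on the input at this output position is [7 5 4 / 9 2 4 / 1 2 1]. Elementwise product with the kernel and sum: 7·3 + 5·-1 + 4·2 + 9·1 + 4·2 + 1·1 + 2·-2 + 1·1.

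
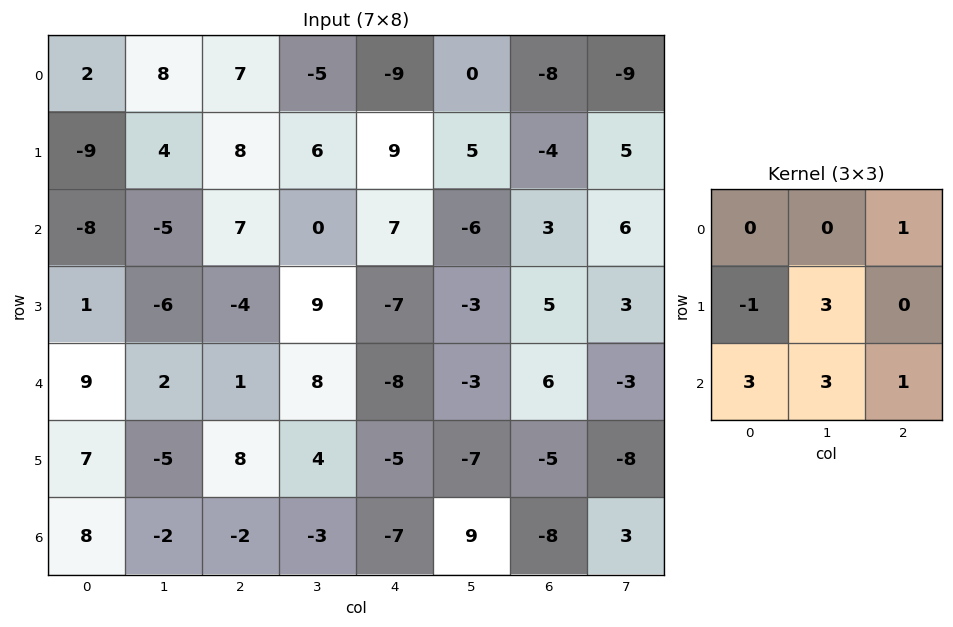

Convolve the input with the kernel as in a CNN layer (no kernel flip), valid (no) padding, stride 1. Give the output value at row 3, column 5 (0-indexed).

-20

The receptive field on the input at this output position is [-3 5 3 / -3 6 -3 / -7 -5 -8]. Elementwise product with the kernel and sum: 3·1 + -3·-1 + 6·3 + -7·3 + -5·3 + -8·1.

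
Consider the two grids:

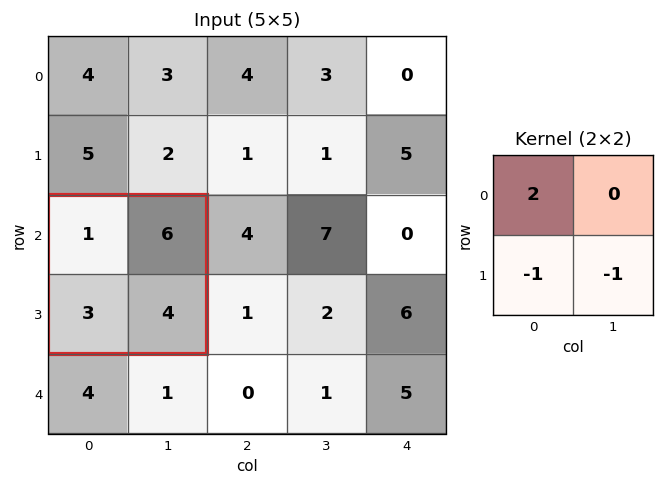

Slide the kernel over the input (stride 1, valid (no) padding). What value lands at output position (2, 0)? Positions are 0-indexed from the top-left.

The receptive field on the input at this output position is [1 6 / 3 4]. Elementwise product with the kernel and sum: 1·2 + 3·-1 + 4·-1.

-5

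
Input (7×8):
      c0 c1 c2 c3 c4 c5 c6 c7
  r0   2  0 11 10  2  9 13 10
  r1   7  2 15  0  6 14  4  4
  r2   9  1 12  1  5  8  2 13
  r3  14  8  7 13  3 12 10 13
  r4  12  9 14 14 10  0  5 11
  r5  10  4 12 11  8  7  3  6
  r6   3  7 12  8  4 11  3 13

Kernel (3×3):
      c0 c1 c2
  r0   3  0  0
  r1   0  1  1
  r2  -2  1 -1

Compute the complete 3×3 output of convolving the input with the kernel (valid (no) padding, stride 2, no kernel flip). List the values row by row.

Output[0,0]: The receptive field on the input at this output position is [2 0 11 / 7 2 15 / 9 1 12]. Elementwise product with the kernel and sum: 2·3 + 2·1 + 15·1 + 9·-2 + 1·1 + 12·-1.
Output[0,1]: The receptive field on the input at this output position is [11 10 2 / 15 0 6 / 12 1 5]. Elementwise product with the kernel and sum: 11·3 + 0·1 + 6·1 + 12·-2 + 1·1 + 5·-1.

-6 11 20
13 28 12
41 41 40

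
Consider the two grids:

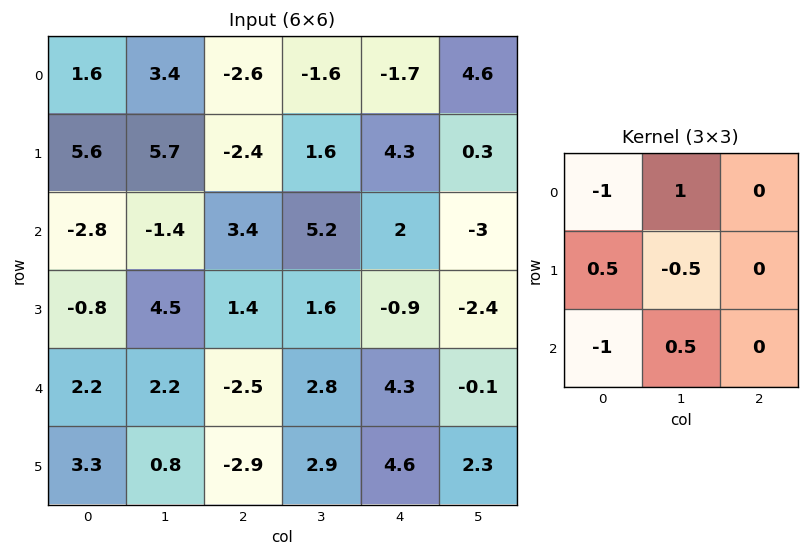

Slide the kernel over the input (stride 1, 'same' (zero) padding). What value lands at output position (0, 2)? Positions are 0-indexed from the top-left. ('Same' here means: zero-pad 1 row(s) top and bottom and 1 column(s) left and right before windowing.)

-3.9

The receptive field on the zero-padded input at this output position is [0 0 0 / 3.4 -2.6 -1.6 / 5.7 -2.4 1.6]. Elementwise product with the kernel and sum: 0·-1 + 0·1 + 3.4·0.5 + -2.6·-0.5 + 5.7·-1 + -2.4·0.5.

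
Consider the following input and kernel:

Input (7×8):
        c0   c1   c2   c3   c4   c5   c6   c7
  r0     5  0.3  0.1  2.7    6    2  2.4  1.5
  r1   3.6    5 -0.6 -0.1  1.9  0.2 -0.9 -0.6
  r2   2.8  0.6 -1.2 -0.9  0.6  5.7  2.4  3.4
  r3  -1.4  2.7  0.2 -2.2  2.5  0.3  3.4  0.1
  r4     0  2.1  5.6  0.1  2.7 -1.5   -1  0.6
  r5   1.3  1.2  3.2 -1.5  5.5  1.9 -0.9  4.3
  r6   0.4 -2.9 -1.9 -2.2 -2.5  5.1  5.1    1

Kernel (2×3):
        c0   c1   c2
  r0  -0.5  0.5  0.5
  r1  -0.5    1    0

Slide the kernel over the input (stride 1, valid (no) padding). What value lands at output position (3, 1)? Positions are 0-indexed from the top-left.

The receptive field on the input at this output position is [2.7 0.2 -2.2 / 2.1 5.6 0.1]. Elementwise product with the kernel and sum: 2.7·-0.5 + 0.2·0.5 + -2.2·0.5 + 2.1·-0.5 + 5.6·1.

2.2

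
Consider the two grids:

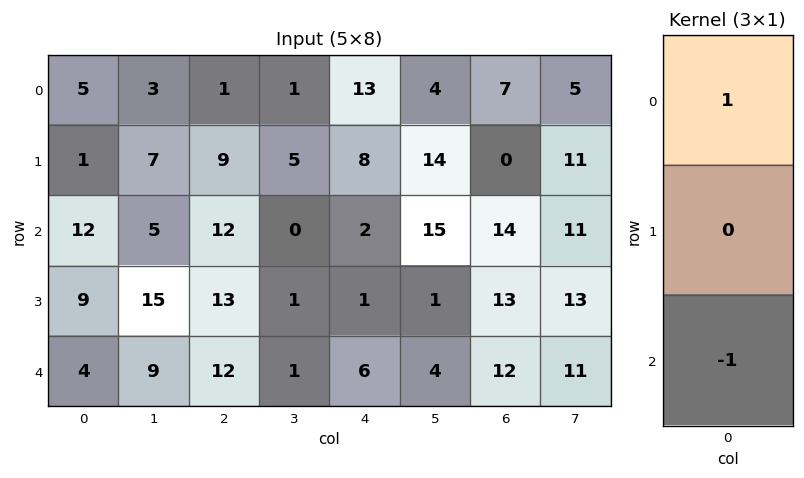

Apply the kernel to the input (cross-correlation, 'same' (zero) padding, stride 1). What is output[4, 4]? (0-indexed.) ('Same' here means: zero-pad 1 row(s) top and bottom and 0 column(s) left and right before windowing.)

1

The receptive field on the zero-padded input at this output position is [1 / 6 / 0]. Elementwise product with the kernel and sum: 1·1 + 0·-1.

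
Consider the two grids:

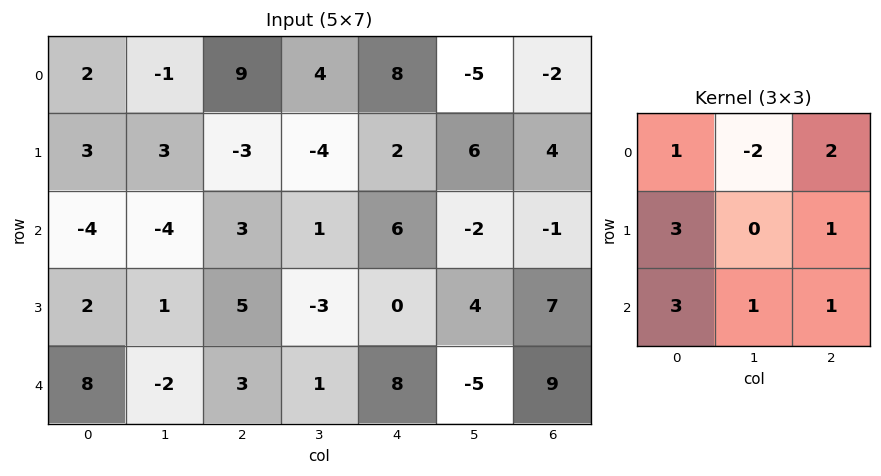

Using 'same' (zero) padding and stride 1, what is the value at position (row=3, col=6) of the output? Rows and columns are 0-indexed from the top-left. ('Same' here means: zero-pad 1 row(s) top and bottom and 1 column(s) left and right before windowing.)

The receptive field on the zero-padded input at this output position is [-2 -1 0 / 4 7 0 / -5 9 0]. Elementwise product with the kernel and sum: -2·1 + -1·-2 + 0·2 + 4·3 + 0·1 + -5·3 + 9·1 + 0·1.

6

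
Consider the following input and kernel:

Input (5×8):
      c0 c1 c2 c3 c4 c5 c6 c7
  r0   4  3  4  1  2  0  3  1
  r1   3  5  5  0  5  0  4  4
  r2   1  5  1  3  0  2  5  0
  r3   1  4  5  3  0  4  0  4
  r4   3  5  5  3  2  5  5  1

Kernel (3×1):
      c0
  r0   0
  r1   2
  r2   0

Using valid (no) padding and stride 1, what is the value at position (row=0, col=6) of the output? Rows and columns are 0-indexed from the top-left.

The receptive field on the input at this output position is [3 / 4 / 5]. Elementwise product with the kernel and sum: 4·2.

8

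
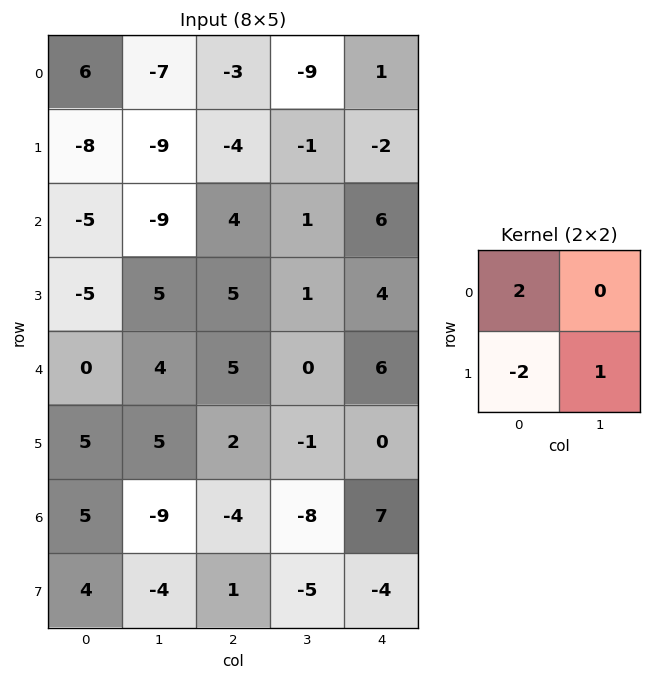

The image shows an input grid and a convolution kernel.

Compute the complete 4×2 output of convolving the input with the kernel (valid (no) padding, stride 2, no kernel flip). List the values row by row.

19 1
5 -1
-5 5
-2 -15

Output[0,0]: The receptive field on the input at this output position is [6 -7 / -8 -9]. Elementwise product with the kernel and sum: 6·2 + -8·-2 + -9·1.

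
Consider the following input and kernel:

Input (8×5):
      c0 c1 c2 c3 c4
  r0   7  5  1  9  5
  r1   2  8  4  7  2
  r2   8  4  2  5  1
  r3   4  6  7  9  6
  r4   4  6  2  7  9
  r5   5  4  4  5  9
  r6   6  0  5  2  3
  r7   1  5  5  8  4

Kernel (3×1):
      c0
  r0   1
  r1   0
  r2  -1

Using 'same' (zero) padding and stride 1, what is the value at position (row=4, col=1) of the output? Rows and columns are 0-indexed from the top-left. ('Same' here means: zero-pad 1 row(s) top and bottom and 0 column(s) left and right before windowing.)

2

The receptive field on the zero-padded input at this output position is [6 / 6 / 4]. Elementwise product with the kernel and sum: 6·1 + 4·-1.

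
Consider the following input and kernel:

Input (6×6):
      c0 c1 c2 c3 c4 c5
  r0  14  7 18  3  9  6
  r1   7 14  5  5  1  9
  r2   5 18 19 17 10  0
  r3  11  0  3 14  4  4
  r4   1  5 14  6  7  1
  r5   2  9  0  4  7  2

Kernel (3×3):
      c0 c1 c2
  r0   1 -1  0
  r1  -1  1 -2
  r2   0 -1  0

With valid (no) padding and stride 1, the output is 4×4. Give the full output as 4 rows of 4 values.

-14 -49 -4 -38
-32 -27 -36 -7
-35 -40 -1 -18
-22 -6 -37 2

Output[0,0]: The receptive field on the input at this output position is [14 7 18 / 7 14 5 / 5 18 19]. Elementwise product with the kernel and sum: 14·1 + 7·-1 + 7·-1 + 14·1 + 5·-2 + 18·-1.
Output[0,1]: The receptive field on the input at this output position is [7 18 3 / 14 5 5 / 18 19 17]. Elementwise product with the kernel and sum: 7·1 + 18·-1 + 14·-1 + 5·1 + 5·-2 + 19·-1.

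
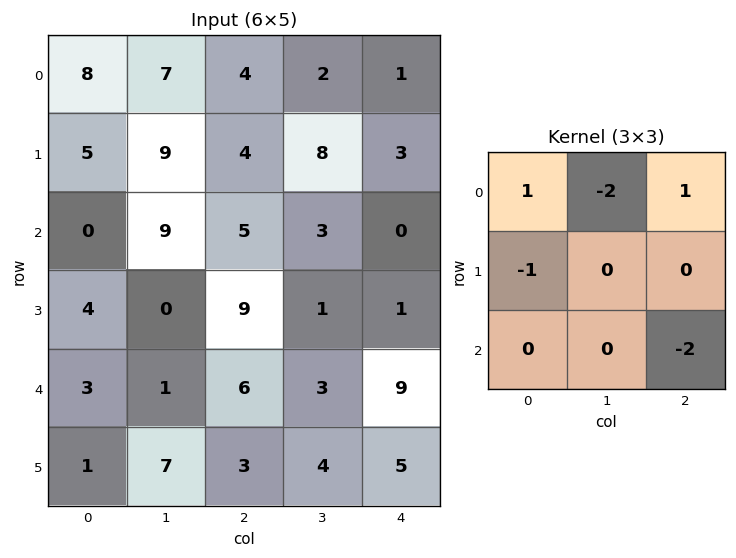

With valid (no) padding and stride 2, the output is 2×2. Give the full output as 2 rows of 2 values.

Output[0,0]: The receptive field on the input at this output position is [8 7 4 / 5 9 4 / 0 9 5]. Elementwise product with the kernel and sum: 8·1 + 7·-2 + 4·1 + 5·-1 + 5·-2.
Output[0,1]: The receptive field on the input at this output position is [4 2 1 / 4 8 3 / 5 3 0]. Elementwise product with the kernel and sum: 4·1 + 2·-2 + 1·1 + 4·-1 + 0·-2.

-17 -3
-29 -28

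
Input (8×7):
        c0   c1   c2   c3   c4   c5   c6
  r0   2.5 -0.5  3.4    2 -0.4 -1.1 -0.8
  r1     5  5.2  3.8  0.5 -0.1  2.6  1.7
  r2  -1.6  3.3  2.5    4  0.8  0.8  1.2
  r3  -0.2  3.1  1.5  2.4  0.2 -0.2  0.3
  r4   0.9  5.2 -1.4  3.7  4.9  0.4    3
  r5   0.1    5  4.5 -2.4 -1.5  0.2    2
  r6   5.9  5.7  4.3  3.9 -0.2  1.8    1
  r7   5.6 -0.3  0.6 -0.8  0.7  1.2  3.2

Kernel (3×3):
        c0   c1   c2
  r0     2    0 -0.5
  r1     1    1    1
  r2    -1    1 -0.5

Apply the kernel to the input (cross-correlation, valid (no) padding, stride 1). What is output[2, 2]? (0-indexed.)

11.35

The receptive field on the input at this output position is [2.5 4 0.8 / 1.5 2.4 0.2 / -1.4 3.7 4.9]. Elementwise product with the kernel and sum: 2.5·2 + 0.8·-0.5 + 1.5·1 + 2.4·1 + 0.2·1 + -1.4·-1 + 3.7·1 + 4.9·-0.5.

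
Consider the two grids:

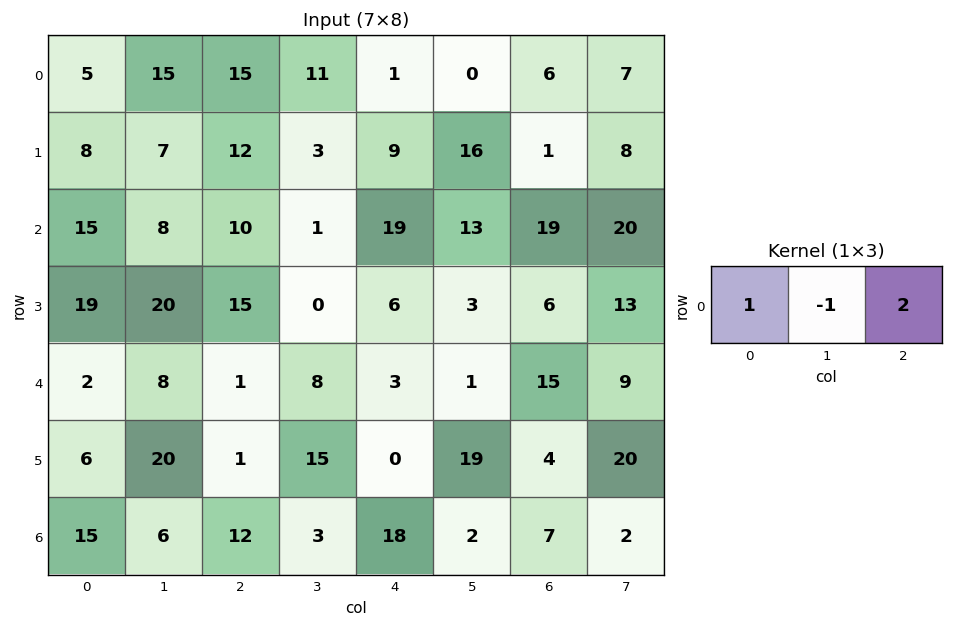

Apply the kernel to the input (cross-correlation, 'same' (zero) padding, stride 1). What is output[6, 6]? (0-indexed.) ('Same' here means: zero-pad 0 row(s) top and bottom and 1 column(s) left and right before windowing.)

The receptive field on the zero-padded input at this output position is [2 7 2]. Elementwise product with the kernel and sum: 2·1 + 7·-1 + 2·2.

-1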